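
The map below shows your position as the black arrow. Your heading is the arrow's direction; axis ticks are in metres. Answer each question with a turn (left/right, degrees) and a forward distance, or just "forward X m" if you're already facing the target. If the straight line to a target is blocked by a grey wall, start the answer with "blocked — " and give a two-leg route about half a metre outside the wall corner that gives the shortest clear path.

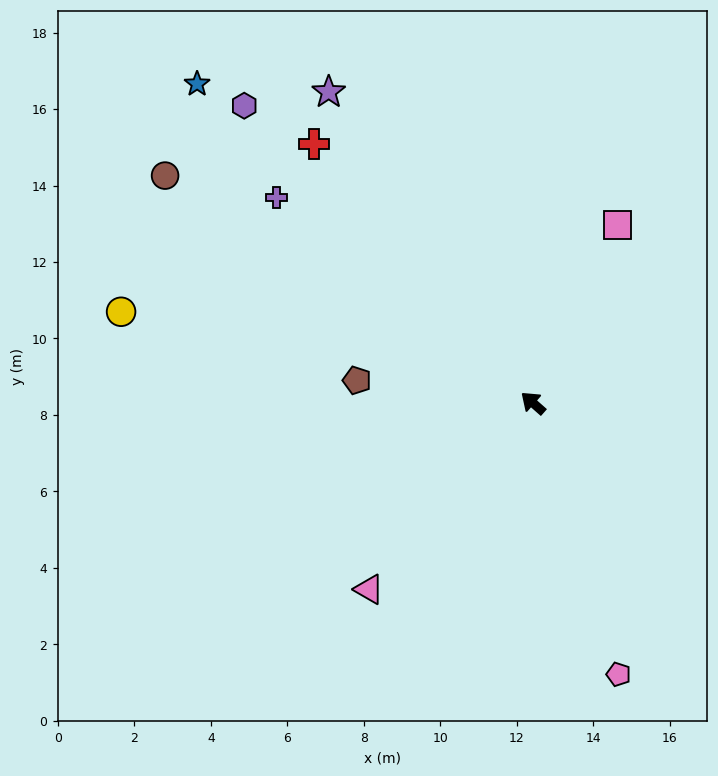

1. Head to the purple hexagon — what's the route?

turn right 4°, forward 10.8 m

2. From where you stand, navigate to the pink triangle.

turn left 90°, forward 6.5 m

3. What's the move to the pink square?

turn right 74°, forward 5.1 m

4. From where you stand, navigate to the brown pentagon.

turn left 34°, forward 4.6 m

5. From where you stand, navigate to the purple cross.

turn left 3°, forward 8.6 m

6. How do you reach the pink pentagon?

turn left 149°, forward 7.4 m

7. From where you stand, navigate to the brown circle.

turn left 10°, forward 11.3 m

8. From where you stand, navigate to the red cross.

turn right 8°, forward 8.9 m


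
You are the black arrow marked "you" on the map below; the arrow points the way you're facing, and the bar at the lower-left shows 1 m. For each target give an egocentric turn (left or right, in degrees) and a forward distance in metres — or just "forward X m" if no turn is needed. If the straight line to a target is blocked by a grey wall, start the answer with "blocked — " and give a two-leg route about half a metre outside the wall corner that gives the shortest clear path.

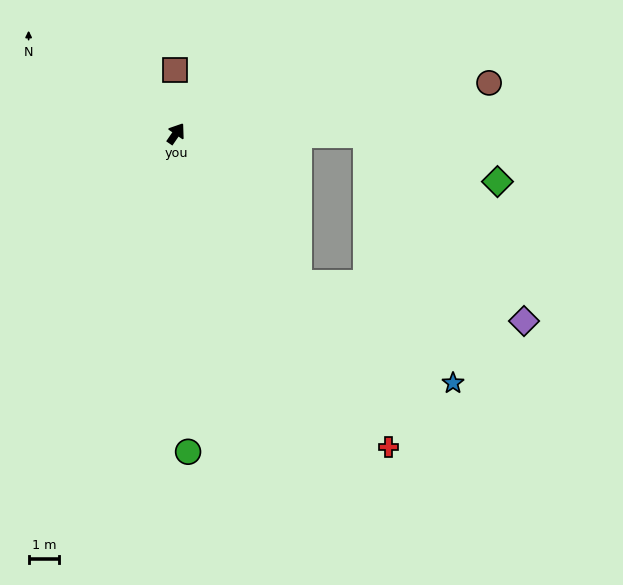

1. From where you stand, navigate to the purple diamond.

blocked — turn right 106°, forward 6.3 m, then turn left 41°, forward 7.4 m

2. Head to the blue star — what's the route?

blocked — turn right 106°, forward 6.3 m, then turn left 18°, forward 6.0 m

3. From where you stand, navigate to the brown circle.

turn right 46°, forward 10.3 m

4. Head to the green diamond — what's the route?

blocked — turn right 56°, forward 6.2 m, then turn right 19°, forward 4.5 m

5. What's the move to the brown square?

turn left 35°, forward 2.1 m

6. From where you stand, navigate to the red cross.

turn right 111°, forward 12.4 m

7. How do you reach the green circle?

turn right 143°, forward 10.4 m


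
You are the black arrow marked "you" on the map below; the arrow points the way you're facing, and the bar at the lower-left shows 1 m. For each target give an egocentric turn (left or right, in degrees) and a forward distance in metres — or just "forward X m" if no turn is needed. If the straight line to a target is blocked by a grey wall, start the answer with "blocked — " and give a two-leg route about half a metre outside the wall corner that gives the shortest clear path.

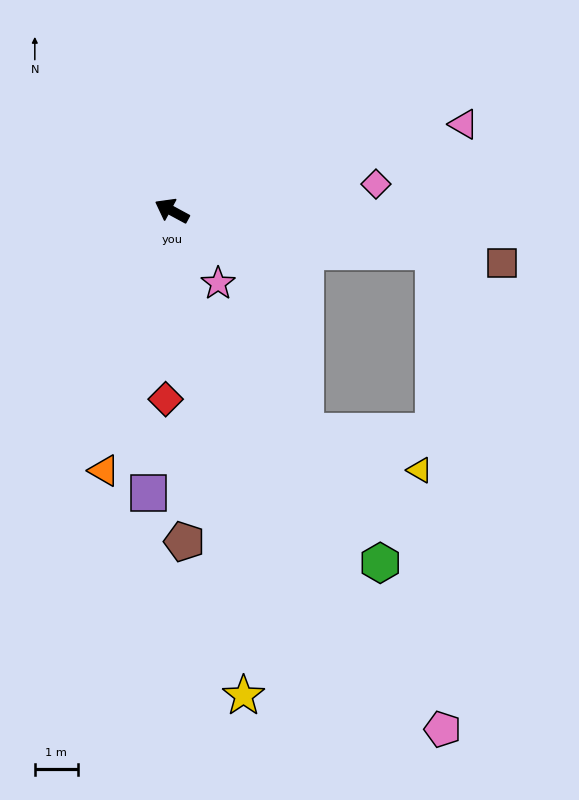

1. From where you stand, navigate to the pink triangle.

turn right 135°, forward 7.1 m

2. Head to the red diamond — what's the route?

turn left 117°, forward 4.4 m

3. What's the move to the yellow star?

turn left 127°, forward 11.5 m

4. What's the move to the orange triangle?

turn left 104°, forward 6.3 m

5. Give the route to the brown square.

turn right 161°, forward 7.8 m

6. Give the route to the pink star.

turn left 151°, forward 2.0 m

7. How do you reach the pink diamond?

turn right 144°, forward 4.8 m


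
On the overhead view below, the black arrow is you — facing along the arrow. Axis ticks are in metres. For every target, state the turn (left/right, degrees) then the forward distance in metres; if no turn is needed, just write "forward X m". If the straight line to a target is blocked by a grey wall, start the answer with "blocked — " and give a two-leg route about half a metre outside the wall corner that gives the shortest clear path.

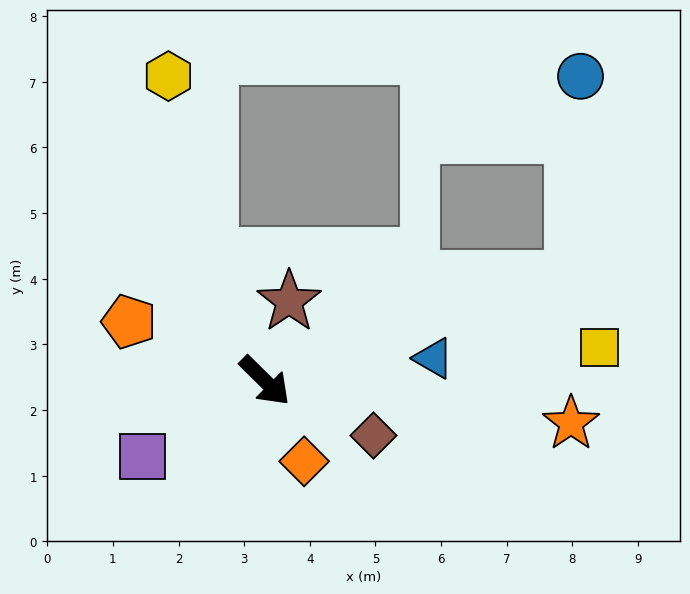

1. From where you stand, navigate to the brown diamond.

turn left 18°, forward 1.9 m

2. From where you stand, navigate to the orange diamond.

turn right 19°, forward 1.4 m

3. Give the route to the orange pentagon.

turn right 159°, forward 2.3 m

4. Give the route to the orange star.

turn left 37°, forward 4.7 m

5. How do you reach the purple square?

turn right 104°, forward 2.2 m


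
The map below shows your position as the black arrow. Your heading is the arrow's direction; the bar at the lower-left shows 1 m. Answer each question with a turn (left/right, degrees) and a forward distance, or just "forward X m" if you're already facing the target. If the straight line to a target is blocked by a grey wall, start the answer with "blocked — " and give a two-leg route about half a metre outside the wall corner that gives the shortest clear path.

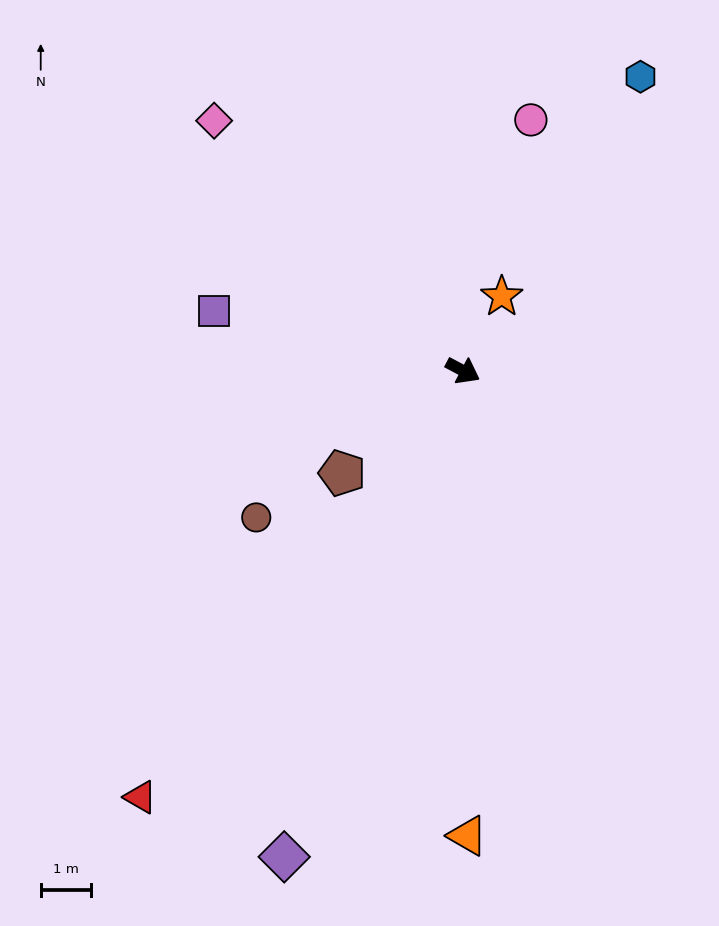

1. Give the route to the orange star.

turn left 90°, forward 1.7 m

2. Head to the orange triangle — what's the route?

turn right 61°, forward 9.3 m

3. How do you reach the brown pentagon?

turn right 112°, forward 3.2 m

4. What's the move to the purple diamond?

turn right 82°, forward 10.4 m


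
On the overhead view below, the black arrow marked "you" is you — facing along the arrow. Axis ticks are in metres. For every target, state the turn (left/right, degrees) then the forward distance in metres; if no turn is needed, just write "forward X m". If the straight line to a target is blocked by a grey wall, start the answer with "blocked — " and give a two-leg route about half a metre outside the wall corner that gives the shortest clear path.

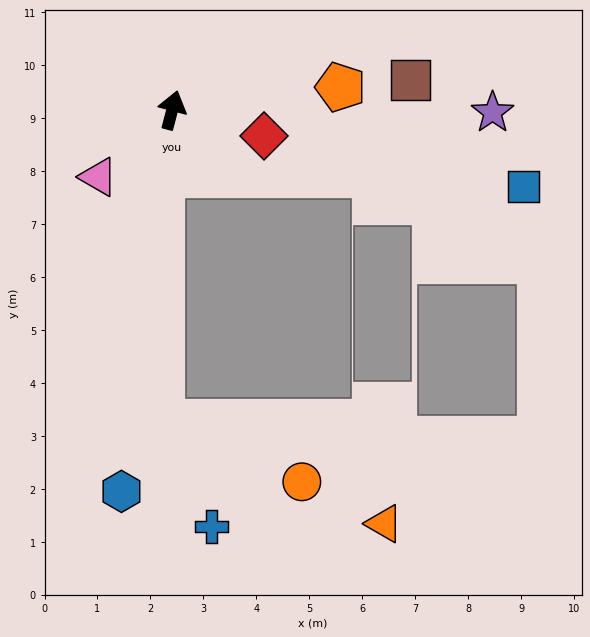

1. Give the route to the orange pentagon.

turn right 68°, forward 3.2 m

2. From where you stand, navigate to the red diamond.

turn right 91°, forward 1.8 m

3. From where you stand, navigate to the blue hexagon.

turn right 173°, forward 7.3 m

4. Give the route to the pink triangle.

turn left 147°, forward 1.9 m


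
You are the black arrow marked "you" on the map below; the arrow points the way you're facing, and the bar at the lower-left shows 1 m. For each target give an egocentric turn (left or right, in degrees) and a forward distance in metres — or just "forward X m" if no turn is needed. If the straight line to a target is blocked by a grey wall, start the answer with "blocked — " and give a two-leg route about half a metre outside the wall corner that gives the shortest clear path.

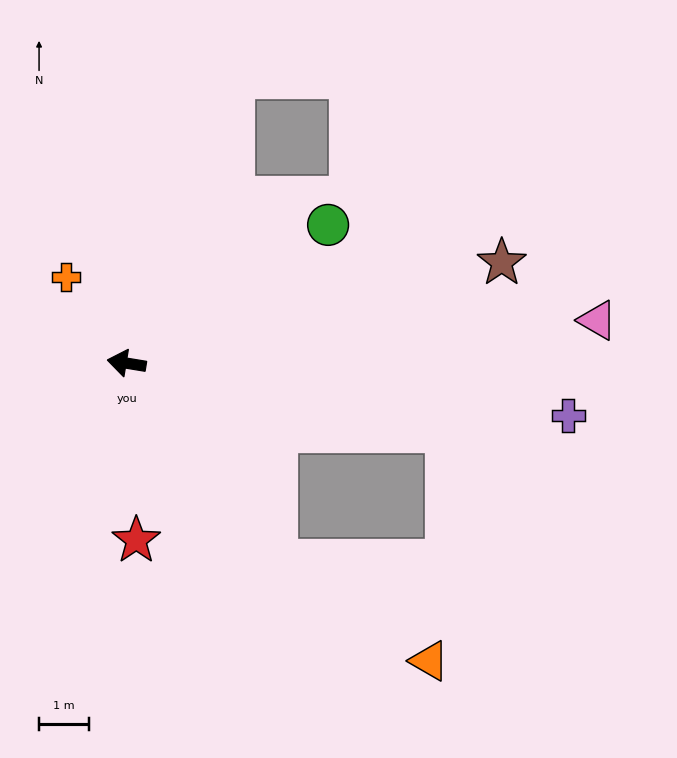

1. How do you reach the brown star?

turn right 156°, forward 7.7 m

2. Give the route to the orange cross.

turn right 46°, forward 2.1 m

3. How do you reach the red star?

turn left 102°, forward 3.5 m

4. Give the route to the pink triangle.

turn right 165°, forward 9.4 m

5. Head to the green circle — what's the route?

turn right 136°, forward 4.9 m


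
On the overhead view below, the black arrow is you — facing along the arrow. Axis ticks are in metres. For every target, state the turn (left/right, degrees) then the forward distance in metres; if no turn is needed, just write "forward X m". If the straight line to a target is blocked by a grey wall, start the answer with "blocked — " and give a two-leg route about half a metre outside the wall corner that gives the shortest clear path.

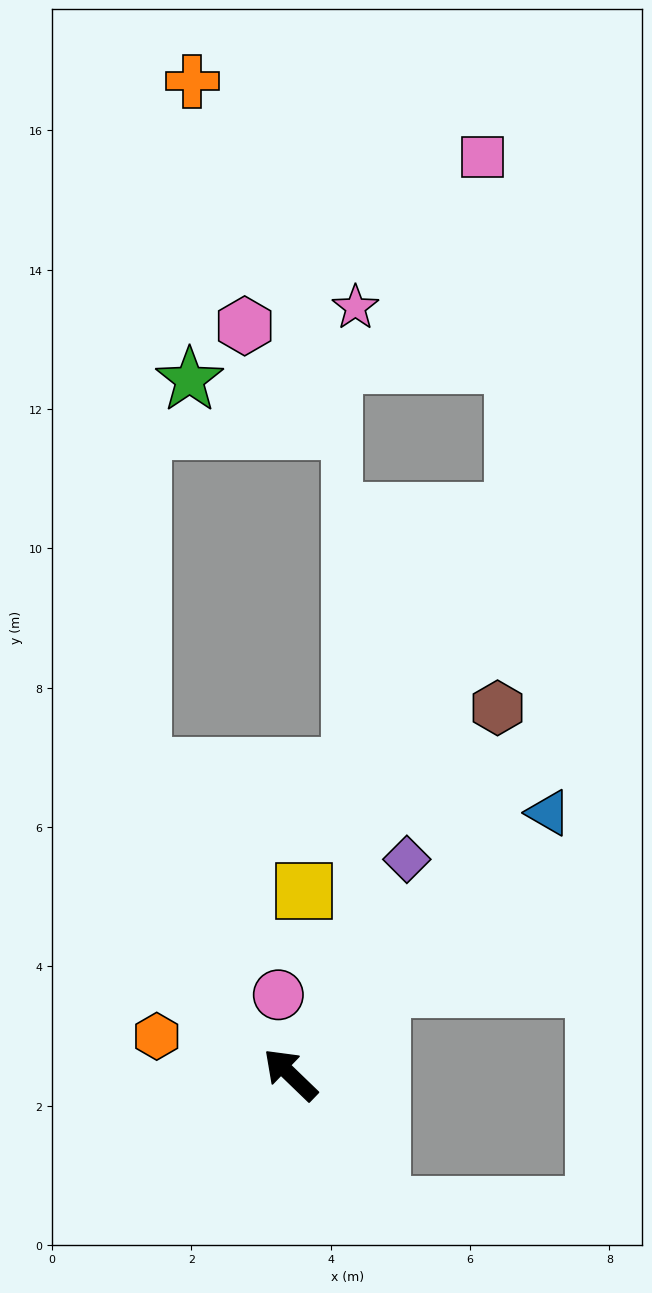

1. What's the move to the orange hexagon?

turn left 28°, forward 2.0 m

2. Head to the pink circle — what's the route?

turn right 37°, forward 1.2 m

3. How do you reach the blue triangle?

turn right 91°, forward 5.3 m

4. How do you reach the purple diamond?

turn right 74°, forward 3.5 m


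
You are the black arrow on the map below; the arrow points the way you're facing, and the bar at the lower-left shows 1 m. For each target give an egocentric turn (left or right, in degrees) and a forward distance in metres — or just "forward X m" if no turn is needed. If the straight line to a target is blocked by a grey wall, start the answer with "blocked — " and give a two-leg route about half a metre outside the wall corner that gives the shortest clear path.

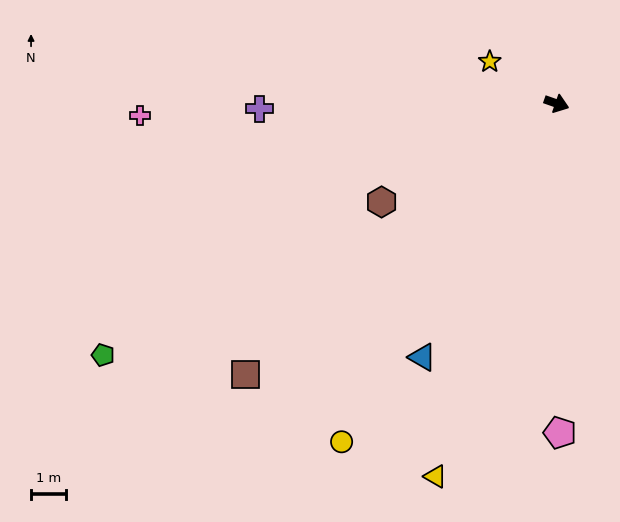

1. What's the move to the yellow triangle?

turn right 89°, forward 11.4 m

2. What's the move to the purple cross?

turn right 160°, forward 8.6 m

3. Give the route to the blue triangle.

turn right 99°, forward 8.3 m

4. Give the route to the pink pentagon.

turn right 70°, forward 9.6 m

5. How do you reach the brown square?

turn right 120°, forward 12.0 m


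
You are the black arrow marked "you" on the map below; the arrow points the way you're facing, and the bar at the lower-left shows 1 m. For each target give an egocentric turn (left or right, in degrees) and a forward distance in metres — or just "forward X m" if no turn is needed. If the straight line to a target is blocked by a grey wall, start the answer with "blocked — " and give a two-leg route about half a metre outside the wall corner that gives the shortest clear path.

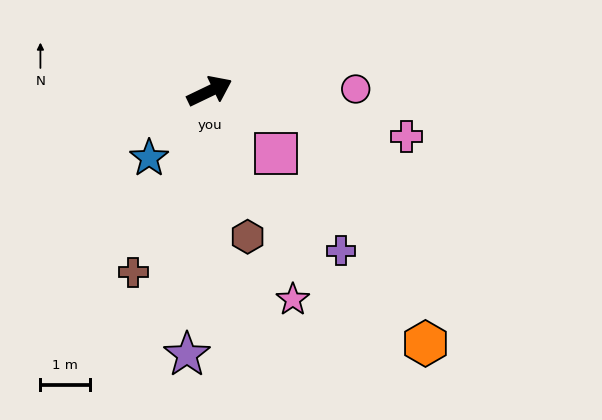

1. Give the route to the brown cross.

turn right 139°, forward 4.0 m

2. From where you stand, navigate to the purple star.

turn right 121°, forward 5.3 m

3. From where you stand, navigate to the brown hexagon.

turn right 101°, forward 3.0 m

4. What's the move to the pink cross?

turn right 39°, forward 4.1 m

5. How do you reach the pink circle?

turn right 25°, forward 3.0 m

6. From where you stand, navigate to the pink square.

turn right 69°, forward 1.8 m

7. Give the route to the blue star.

turn right 158°, forward 1.8 m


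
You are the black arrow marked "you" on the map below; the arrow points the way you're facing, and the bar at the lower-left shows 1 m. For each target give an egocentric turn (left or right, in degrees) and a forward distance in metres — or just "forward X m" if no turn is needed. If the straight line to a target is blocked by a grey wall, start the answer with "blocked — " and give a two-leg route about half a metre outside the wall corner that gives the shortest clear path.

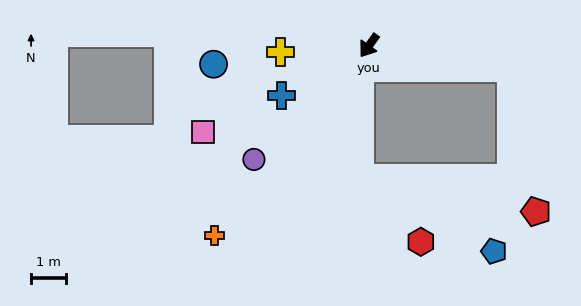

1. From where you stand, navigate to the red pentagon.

blocked — turn left 117°, forward 4.2 m, then turn right 72°, forward 4.2 m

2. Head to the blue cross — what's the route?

turn right 25°, forward 2.9 m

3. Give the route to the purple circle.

turn right 10°, forward 4.7 m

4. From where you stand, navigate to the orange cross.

turn right 3°, forward 7.1 m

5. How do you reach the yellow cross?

turn right 50°, forward 2.6 m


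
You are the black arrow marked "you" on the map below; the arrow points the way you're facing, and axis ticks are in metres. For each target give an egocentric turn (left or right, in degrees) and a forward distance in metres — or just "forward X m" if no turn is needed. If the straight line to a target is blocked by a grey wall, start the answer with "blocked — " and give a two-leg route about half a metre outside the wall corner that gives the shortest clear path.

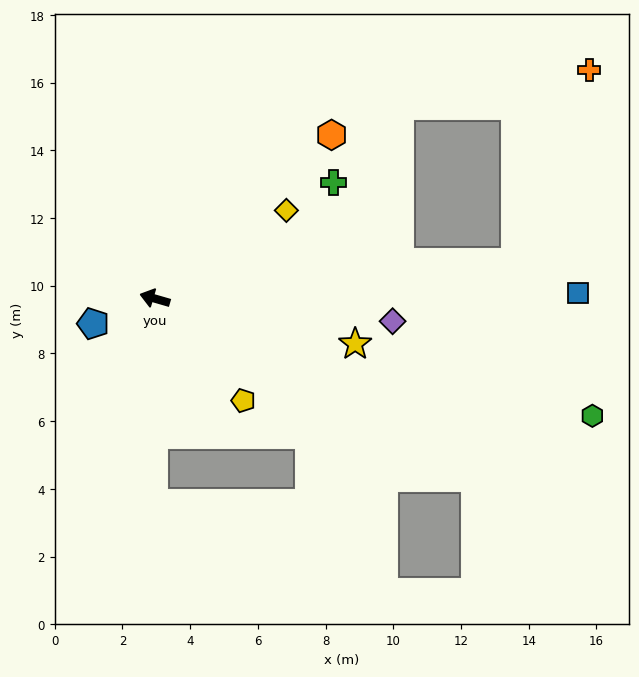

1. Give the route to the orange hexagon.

turn right 121°, forward 7.1 m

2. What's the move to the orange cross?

blocked — turn right 158°, forward 10.7 m, then turn left 63°, forward 6.1 m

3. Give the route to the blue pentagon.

turn left 38°, forward 2.0 m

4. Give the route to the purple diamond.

turn right 169°, forward 7.1 m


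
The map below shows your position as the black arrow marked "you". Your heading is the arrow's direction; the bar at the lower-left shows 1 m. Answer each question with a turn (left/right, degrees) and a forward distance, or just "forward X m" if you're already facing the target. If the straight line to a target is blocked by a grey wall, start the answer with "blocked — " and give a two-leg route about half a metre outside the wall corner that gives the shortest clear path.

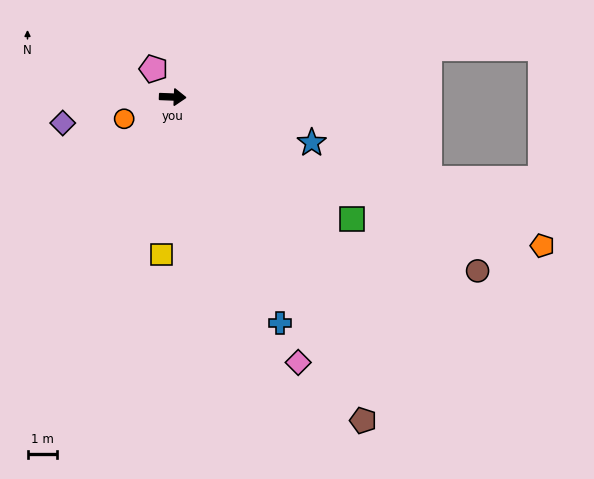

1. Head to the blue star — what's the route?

turn right 16°, forward 4.9 m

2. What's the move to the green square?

turn right 32°, forward 7.2 m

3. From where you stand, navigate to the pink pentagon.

turn left 127°, forward 1.1 m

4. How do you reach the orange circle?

turn right 154°, forward 1.8 m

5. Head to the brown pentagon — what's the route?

turn right 57°, forward 12.5 m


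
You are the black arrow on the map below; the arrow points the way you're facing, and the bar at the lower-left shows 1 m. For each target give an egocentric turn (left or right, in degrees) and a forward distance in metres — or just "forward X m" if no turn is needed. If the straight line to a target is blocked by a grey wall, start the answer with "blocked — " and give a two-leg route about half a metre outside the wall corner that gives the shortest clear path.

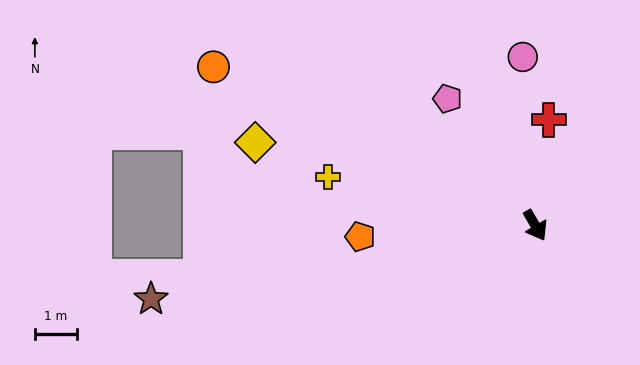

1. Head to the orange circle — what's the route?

turn right 146°, forward 8.5 m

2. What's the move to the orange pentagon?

turn right 117°, forward 4.2 m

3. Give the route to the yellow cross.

turn right 133°, forward 5.1 m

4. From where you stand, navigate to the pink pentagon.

turn right 176°, forward 3.7 m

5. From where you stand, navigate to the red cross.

turn left 143°, forward 2.5 m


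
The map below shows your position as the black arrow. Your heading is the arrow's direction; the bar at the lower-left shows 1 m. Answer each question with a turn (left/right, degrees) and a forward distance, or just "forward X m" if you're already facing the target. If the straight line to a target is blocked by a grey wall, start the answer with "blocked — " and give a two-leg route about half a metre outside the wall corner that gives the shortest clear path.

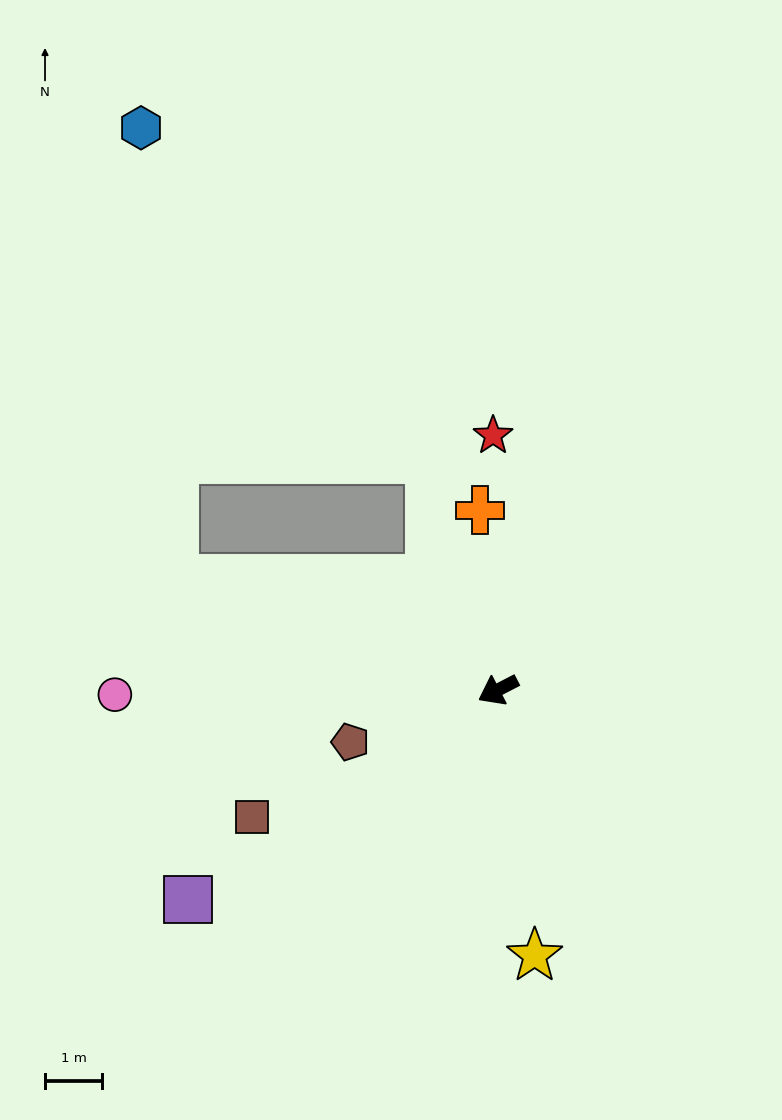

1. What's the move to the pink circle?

turn right 27°, forward 6.7 m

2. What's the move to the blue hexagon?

blocked — turn right 46°, forward 6.0 m, then turn right 67°, forward 7.9 m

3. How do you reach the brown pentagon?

turn right 8°, forward 2.7 m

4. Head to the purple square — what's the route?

turn left 7°, forward 6.5 m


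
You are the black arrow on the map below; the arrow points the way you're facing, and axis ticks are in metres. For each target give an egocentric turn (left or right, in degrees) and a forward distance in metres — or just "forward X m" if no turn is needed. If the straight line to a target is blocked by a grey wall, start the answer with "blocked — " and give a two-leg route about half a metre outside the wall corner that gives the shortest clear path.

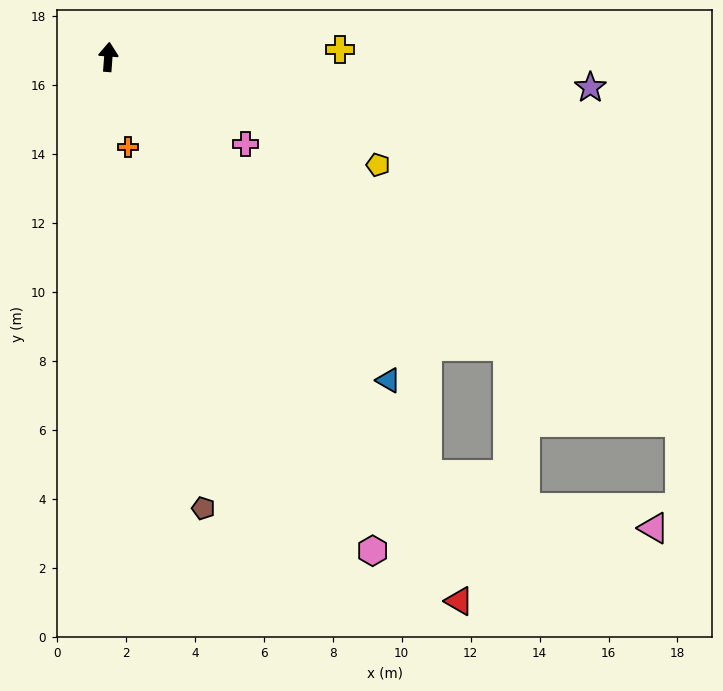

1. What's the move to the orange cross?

turn right 163°, forward 2.7 m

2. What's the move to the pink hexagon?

turn right 148°, forward 16.2 m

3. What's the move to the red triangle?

turn right 143°, forward 18.8 m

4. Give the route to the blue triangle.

turn right 135°, forward 12.4 m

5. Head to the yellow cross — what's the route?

turn right 84°, forward 6.7 m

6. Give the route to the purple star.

turn right 89°, forward 14.0 m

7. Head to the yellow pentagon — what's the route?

turn right 108°, forward 8.4 m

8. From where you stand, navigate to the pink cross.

turn right 118°, forward 4.7 m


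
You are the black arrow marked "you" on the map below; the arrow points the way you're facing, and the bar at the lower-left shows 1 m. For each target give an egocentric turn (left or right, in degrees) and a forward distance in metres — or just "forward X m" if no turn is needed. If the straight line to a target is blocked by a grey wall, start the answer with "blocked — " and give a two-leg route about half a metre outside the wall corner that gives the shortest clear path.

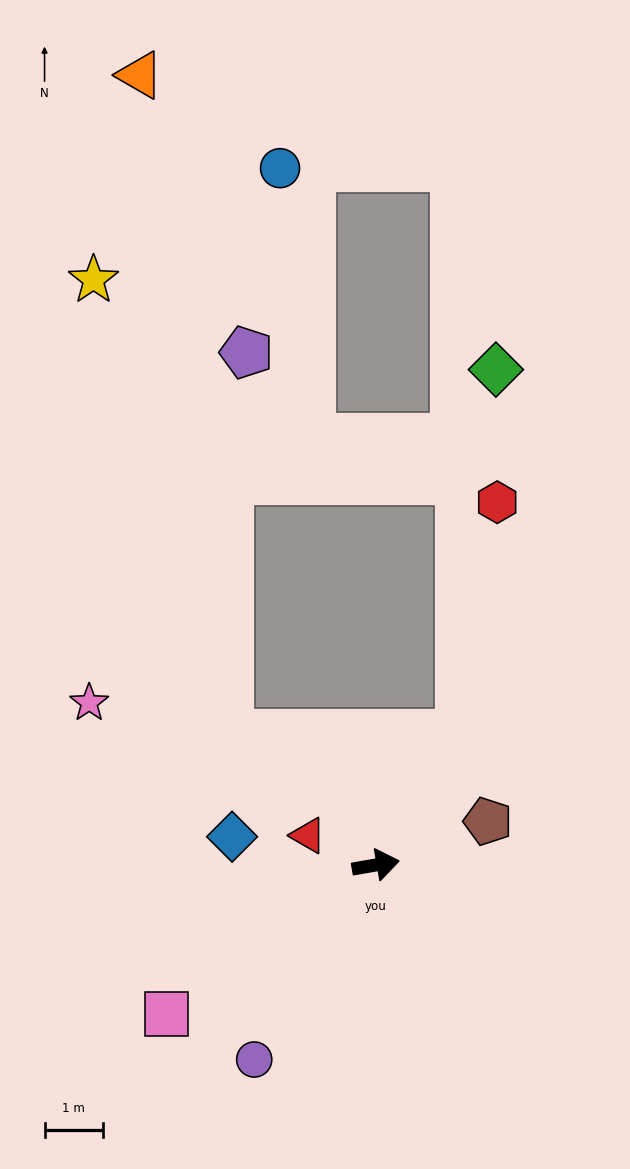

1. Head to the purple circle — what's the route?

turn right 132°, forward 3.9 m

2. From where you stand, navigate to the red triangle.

turn left 147°, forward 1.3 m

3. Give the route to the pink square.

turn right 154°, forward 4.4 m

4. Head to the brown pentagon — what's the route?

turn left 11°, forward 2.1 m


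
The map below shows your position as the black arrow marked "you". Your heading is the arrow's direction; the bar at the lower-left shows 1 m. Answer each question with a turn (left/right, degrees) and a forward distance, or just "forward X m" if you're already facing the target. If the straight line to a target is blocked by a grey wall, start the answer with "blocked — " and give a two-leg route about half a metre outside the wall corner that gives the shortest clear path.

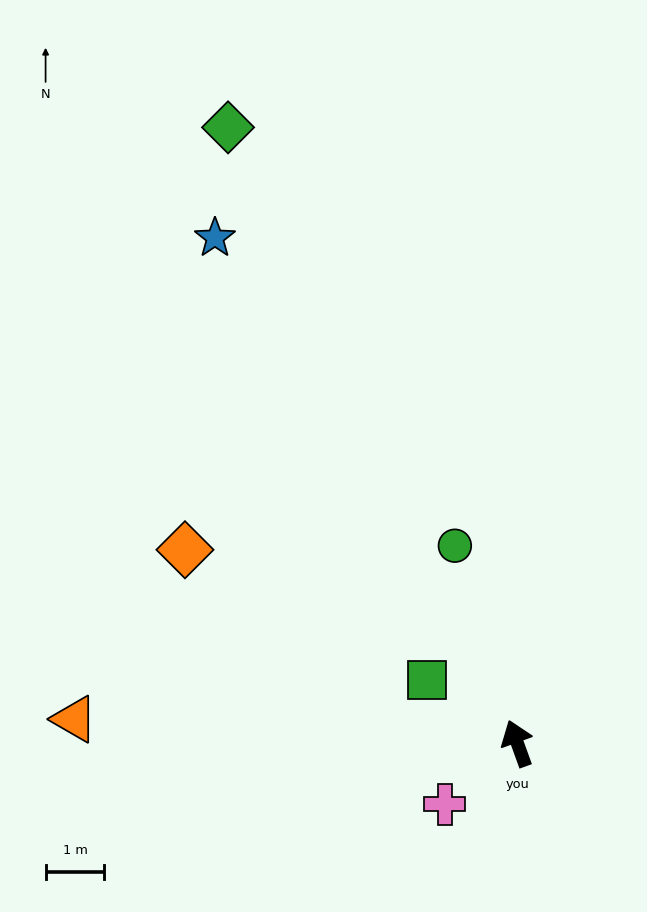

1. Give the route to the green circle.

turn right 2°, forward 3.5 m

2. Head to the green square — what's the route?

turn left 35°, forward 1.9 m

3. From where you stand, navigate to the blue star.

turn left 11°, forward 10.0 m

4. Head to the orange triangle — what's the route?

turn left 67°, forward 7.5 m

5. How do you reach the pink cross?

turn left 110°, forward 1.6 m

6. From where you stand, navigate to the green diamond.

turn left 5°, forward 11.6 m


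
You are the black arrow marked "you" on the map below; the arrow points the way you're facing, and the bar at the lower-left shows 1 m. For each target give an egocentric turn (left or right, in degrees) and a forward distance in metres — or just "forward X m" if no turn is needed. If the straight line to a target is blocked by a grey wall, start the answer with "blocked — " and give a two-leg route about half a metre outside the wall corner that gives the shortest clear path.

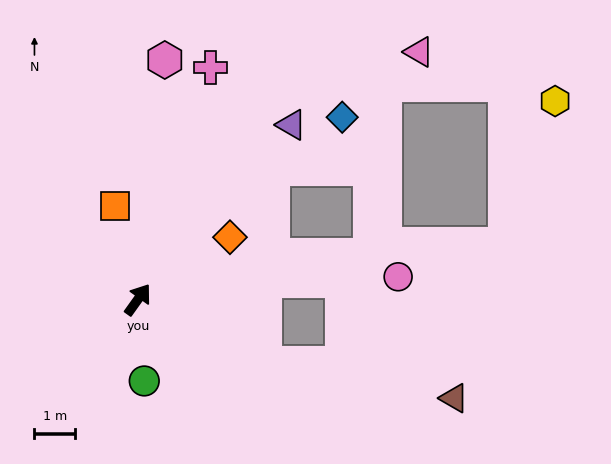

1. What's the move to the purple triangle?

turn right 6°, forward 5.7 m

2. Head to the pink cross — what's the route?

turn left 18°, forward 6.0 m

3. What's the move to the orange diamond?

turn right 20°, forward 2.7 m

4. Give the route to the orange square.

turn left 49°, forward 2.4 m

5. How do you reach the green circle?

turn right 140°, forward 2.0 m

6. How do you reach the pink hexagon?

turn left 29°, forward 5.9 m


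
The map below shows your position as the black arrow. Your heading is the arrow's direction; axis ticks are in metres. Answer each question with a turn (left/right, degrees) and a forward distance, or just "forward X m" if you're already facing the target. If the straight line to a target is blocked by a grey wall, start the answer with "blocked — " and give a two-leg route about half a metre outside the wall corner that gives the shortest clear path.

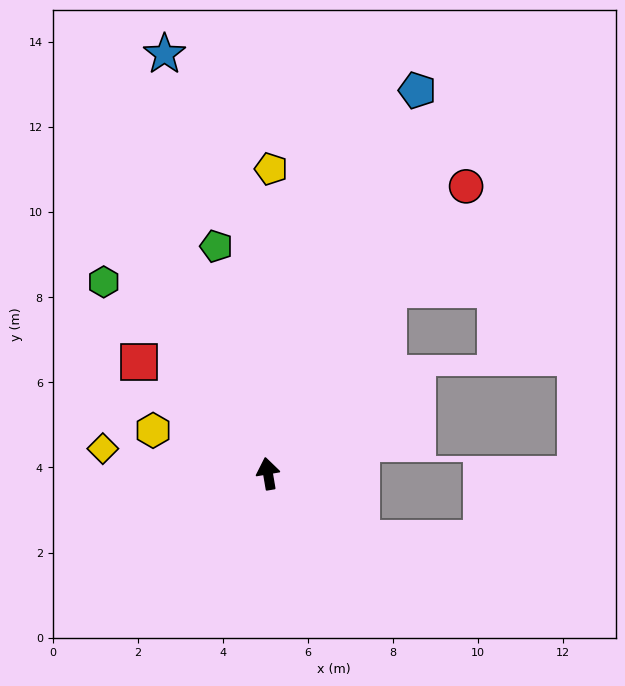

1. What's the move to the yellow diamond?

turn left 72°, forward 3.9 m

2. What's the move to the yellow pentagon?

turn right 10°, forward 7.2 m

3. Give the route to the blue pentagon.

turn right 31°, forward 9.7 m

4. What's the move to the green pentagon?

turn left 3°, forward 5.5 m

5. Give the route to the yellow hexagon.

turn left 60°, forward 2.9 m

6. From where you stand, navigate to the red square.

turn left 39°, forward 4.0 m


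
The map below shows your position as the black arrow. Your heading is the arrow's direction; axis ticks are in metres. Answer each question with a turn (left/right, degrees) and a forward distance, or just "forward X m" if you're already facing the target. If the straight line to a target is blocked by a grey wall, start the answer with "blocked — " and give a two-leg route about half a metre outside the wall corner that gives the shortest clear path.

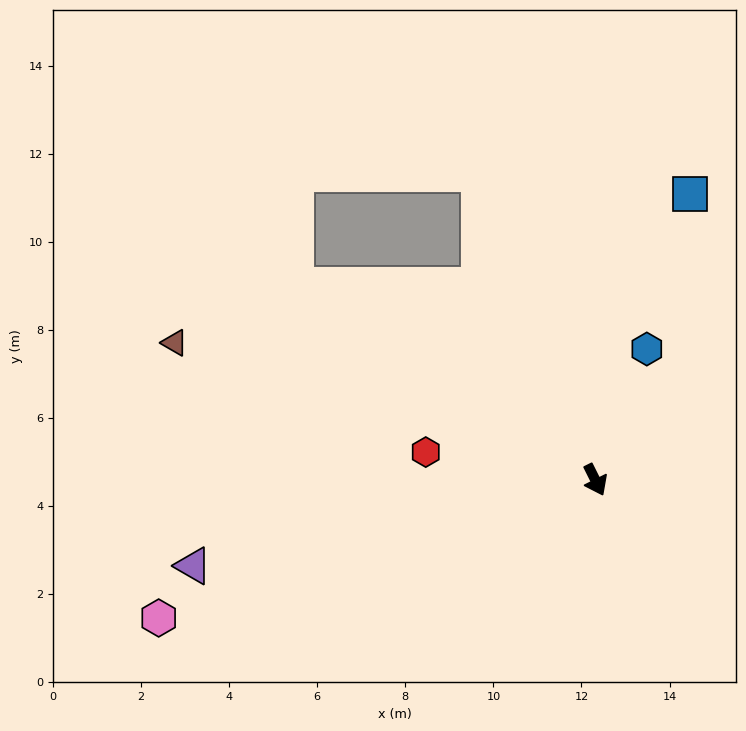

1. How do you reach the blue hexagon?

turn left 132°, forward 3.2 m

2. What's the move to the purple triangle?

turn right 104°, forward 9.3 m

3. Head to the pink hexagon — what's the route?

turn right 99°, forward 10.4 m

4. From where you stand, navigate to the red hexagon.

turn right 126°, forward 3.9 m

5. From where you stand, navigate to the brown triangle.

turn right 135°, forward 10.0 m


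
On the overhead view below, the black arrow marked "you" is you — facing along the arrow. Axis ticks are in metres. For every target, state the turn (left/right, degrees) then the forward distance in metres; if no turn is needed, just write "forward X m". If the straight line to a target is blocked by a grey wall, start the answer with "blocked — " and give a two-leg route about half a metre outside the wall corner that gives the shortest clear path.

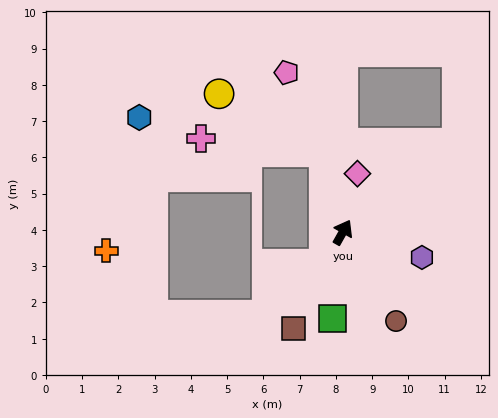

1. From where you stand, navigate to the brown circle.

turn right 120°, forward 2.9 m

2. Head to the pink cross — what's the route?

blocked — turn left 42°, forward 2.3 m, then turn left 71°, forward 3.4 m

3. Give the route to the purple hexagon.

turn right 78°, forward 2.3 m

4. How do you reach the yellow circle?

blocked — turn left 42°, forward 2.3 m, then turn left 49°, forward 3.3 m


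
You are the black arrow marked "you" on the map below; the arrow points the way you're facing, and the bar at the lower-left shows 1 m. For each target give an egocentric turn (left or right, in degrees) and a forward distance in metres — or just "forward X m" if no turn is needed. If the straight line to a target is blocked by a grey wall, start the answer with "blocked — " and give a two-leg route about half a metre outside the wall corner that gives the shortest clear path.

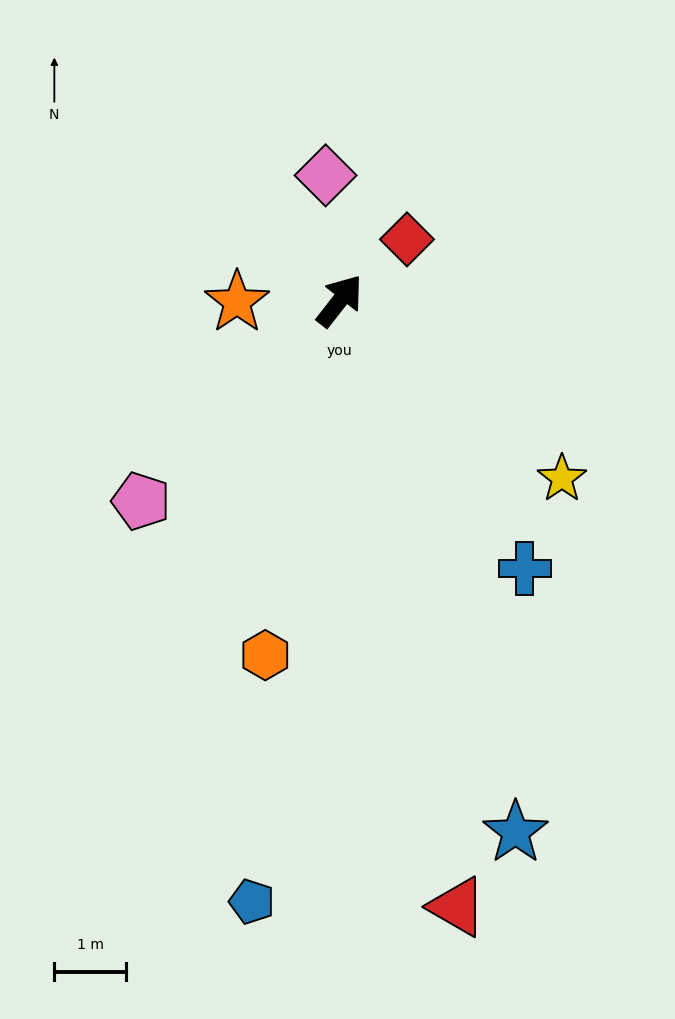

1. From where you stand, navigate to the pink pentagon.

turn left 173°, forward 3.9 m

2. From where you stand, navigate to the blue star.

turn right 124°, forward 7.8 m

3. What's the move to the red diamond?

turn right 10°, forward 1.3 m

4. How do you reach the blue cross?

turn right 107°, forward 4.5 m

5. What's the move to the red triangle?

turn right 131°, forward 8.6 m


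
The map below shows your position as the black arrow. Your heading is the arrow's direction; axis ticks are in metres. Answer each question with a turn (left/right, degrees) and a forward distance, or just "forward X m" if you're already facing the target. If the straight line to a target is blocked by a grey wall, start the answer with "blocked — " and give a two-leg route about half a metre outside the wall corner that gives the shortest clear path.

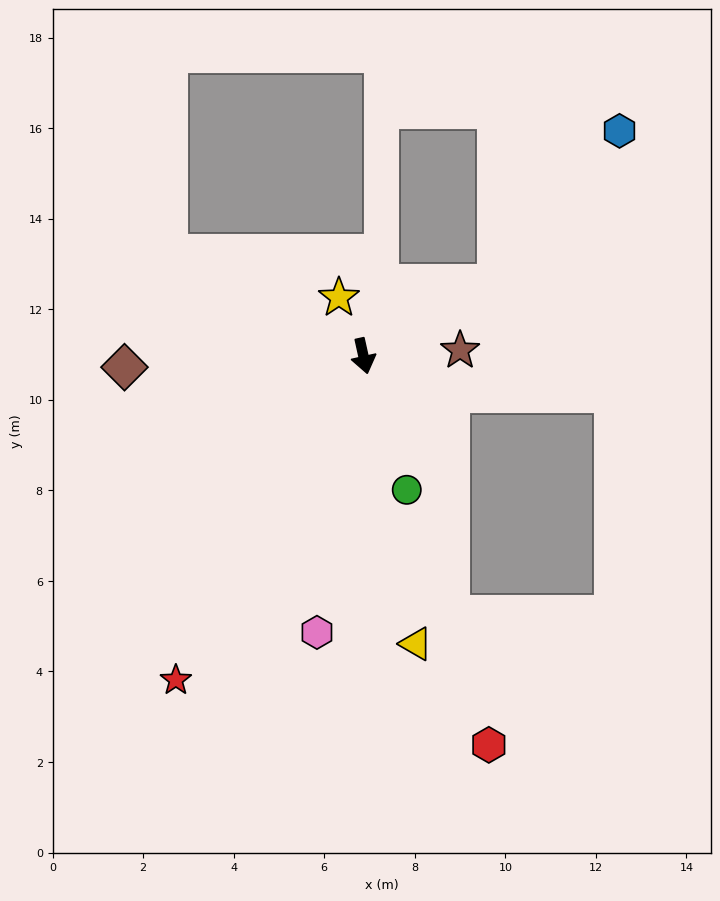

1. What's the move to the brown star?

turn left 81°, forward 2.1 m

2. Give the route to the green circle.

turn left 5°, forward 3.1 m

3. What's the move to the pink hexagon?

turn right 22°, forward 6.2 m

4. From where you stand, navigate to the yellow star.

turn right 170°, forward 1.4 m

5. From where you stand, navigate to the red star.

turn right 43°, forward 8.3 m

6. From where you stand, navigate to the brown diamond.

turn right 100°, forward 5.3 m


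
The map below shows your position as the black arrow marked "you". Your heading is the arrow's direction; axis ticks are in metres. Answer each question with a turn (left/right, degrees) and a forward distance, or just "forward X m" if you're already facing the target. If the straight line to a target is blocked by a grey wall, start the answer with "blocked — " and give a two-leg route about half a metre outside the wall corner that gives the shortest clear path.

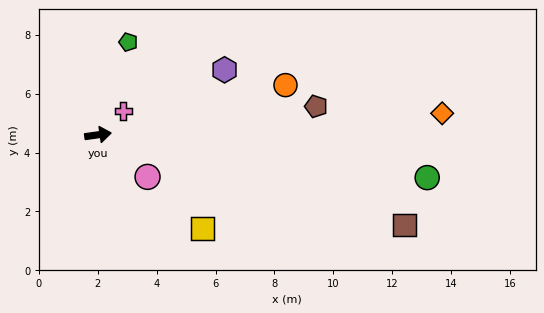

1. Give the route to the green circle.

turn right 15°, forward 11.3 m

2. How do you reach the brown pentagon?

forward 7.5 m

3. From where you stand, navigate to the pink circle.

turn right 48°, forward 2.2 m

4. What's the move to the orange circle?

turn left 7°, forward 6.6 m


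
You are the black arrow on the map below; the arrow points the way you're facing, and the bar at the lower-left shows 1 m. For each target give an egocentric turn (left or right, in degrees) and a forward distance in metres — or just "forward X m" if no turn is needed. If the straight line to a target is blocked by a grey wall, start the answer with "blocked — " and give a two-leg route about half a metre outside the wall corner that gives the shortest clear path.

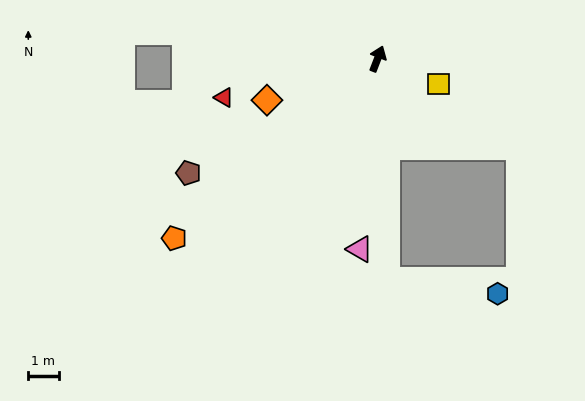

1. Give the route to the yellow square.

turn right 92°, forward 2.2 m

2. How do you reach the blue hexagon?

blocked — turn right 156°, forward 7.3 m, then turn left 80°, forward 3.7 m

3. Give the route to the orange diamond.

turn left 132°, forward 3.9 m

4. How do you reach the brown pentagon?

turn left 142°, forward 7.3 m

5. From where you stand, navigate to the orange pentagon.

turn left 153°, forward 8.9 m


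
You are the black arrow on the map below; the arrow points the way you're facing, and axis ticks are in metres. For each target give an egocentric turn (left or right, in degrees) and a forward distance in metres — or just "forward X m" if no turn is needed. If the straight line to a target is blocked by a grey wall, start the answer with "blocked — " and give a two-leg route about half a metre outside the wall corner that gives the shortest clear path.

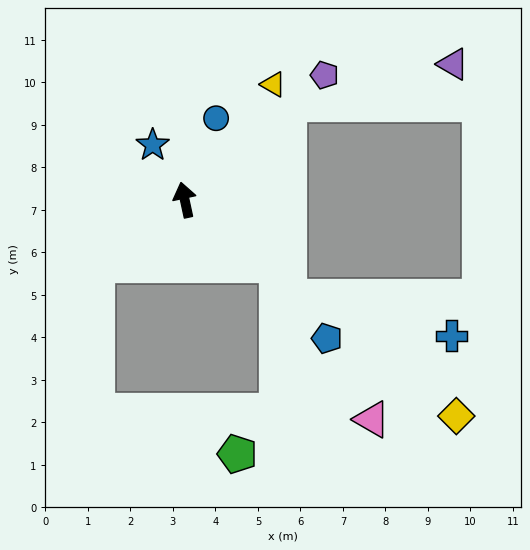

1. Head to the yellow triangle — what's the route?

turn right 50°, forward 3.4 m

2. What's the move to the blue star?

turn left 18°, forward 1.5 m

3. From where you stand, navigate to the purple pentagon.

turn right 60°, forward 4.4 m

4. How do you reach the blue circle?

turn right 33°, forward 2.1 m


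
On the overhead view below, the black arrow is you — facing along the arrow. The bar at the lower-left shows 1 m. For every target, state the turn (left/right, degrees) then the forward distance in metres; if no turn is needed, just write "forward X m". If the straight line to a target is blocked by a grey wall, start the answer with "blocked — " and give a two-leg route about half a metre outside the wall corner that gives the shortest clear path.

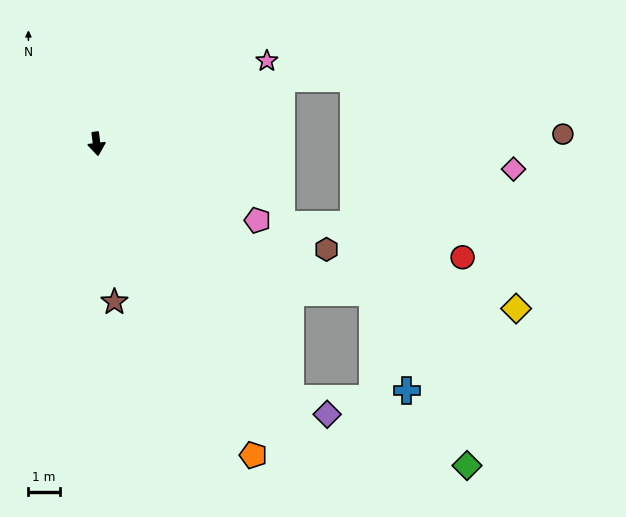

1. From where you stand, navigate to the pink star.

turn left 109°, forward 6.1 m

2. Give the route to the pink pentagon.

turn left 58°, forward 5.7 m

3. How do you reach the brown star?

forward 5.1 m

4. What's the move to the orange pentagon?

turn left 20°, forward 11.2 m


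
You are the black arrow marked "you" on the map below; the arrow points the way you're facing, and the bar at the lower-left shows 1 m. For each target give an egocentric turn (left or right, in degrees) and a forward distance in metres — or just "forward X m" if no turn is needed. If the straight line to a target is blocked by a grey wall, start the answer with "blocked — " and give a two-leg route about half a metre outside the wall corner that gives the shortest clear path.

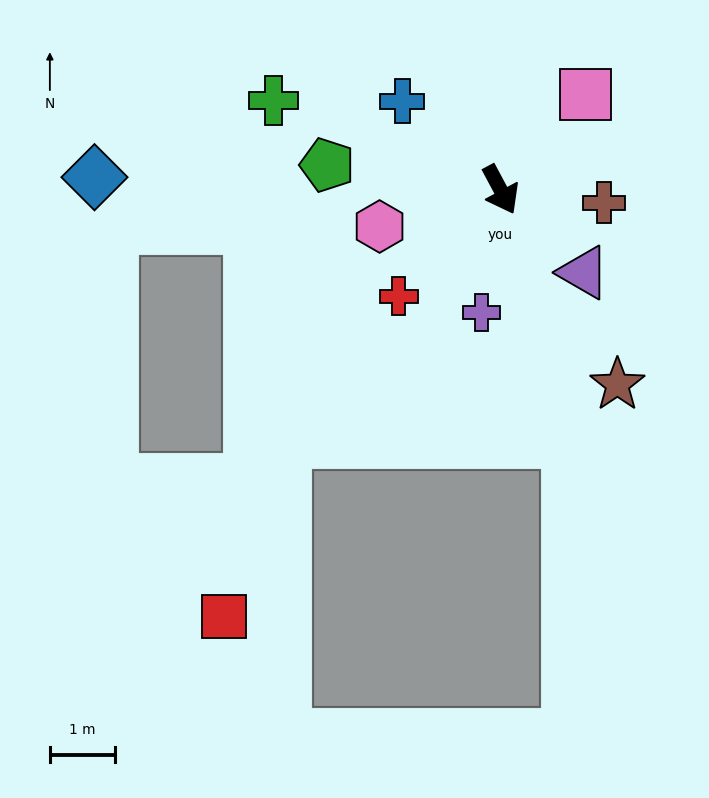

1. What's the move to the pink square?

turn left 110°, forward 2.0 m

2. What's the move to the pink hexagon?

turn right 101°, forward 2.0 m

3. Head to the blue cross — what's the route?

turn right 160°, forward 2.0 m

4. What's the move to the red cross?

turn right 72°, forward 2.3 m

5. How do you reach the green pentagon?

turn right 126°, forward 2.7 m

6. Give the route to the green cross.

turn right 140°, forward 3.8 m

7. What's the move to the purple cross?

turn right 37°, forward 1.9 m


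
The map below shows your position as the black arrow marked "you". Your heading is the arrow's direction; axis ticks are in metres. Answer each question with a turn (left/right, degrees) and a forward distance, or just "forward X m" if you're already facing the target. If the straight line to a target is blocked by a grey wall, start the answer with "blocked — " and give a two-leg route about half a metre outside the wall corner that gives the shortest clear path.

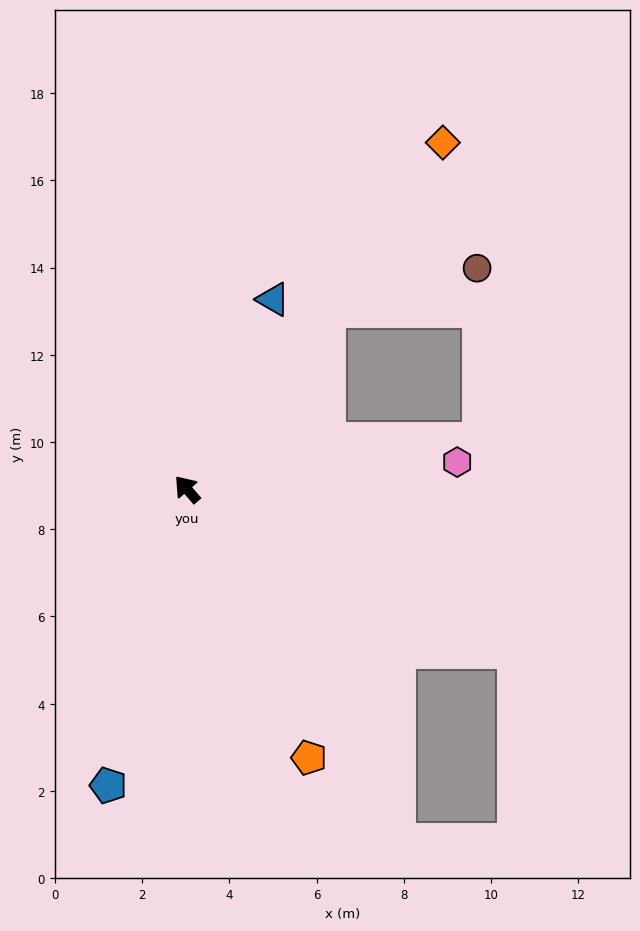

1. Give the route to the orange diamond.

turn right 77°, forward 9.9 m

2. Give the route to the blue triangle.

turn right 65°, forward 4.8 m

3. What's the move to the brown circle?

blocked — turn right 79°, forward 5.2 m, then turn right 37°, forward 3.6 m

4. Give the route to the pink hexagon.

turn right 125°, forward 6.2 m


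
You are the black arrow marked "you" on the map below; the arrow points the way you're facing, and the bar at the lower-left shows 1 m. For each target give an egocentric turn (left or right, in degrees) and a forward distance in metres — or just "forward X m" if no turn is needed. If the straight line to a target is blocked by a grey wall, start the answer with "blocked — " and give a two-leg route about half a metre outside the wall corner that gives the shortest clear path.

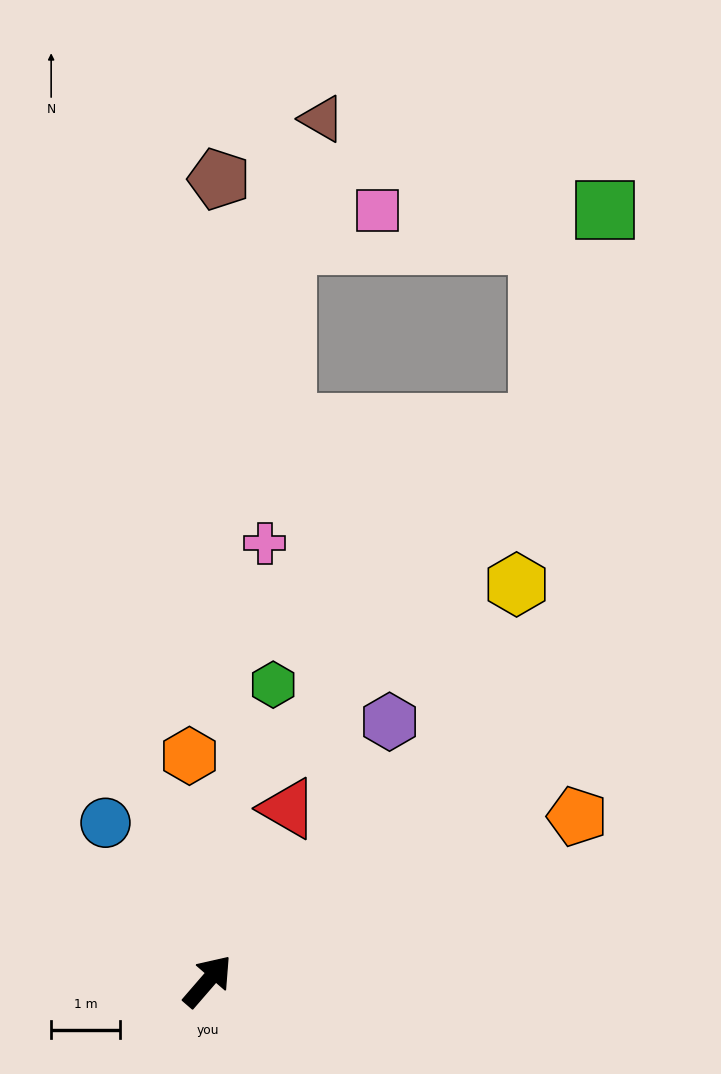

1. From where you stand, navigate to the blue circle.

turn left 74°, forward 2.7 m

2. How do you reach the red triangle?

turn left 16°, forward 2.8 m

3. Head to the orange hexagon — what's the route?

turn left 46°, forward 3.3 m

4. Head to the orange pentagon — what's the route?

turn right 25°, forward 5.9 m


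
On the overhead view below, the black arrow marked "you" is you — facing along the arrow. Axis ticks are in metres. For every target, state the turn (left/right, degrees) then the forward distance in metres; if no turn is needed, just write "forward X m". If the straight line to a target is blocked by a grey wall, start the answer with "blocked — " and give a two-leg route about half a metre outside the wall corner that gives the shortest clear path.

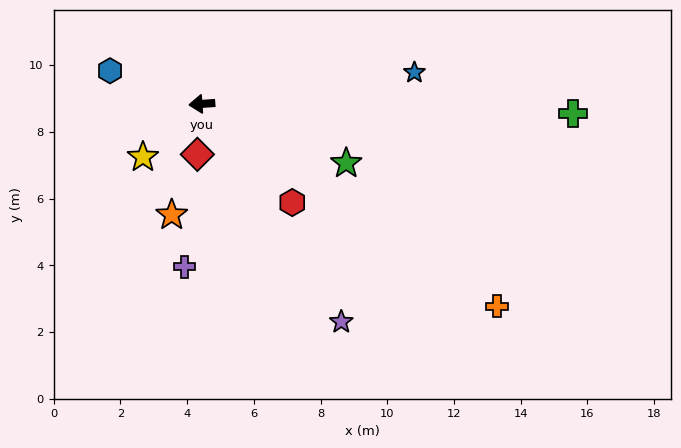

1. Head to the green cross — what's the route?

turn left 174°, forward 11.1 m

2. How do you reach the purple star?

turn left 118°, forward 7.8 m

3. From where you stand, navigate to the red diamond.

turn left 81°, forward 1.5 m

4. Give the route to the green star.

turn left 154°, forward 4.7 m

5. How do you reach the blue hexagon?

turn right 24°, forward 2.9 m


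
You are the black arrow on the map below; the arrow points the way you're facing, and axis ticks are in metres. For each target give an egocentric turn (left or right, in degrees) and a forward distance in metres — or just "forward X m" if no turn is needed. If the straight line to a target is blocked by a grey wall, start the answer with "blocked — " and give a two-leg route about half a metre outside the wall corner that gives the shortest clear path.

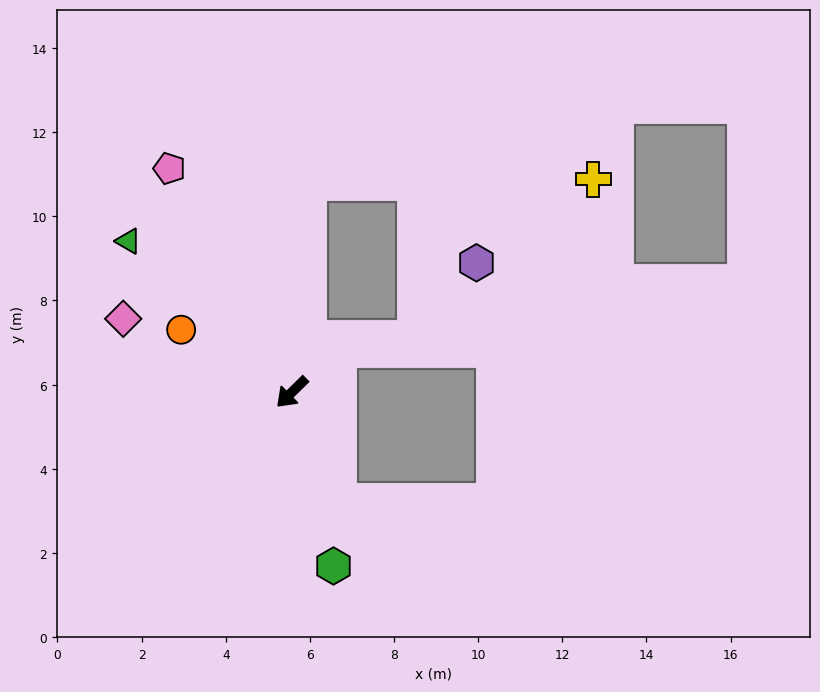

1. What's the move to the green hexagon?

turn left 59°, forward 4.2 m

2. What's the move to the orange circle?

turn right 74°, forward 3.0 m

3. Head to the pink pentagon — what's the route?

turn right 106°, forward 6.1 m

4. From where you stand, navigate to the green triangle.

turn right 87°, forward 5.3 m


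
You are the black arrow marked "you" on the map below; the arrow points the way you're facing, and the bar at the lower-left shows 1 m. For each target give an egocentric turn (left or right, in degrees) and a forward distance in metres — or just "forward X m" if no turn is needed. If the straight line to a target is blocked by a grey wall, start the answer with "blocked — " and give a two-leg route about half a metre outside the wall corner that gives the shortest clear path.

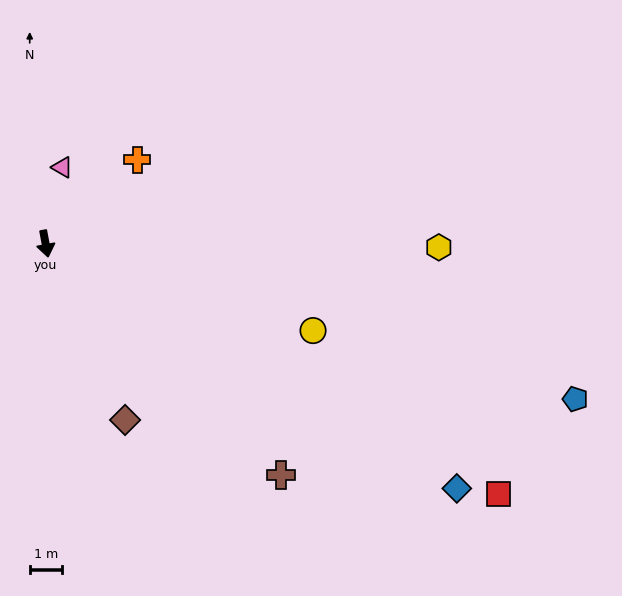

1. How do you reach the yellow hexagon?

turn left 79°, forward 12.0 m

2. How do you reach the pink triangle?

turn left 157°, forward 2.4 m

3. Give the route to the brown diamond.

turn left 14°, forward 5.9 m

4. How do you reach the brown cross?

turn left 35°, forward 10.1 m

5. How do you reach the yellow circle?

turn left 61°, forward 8.6 m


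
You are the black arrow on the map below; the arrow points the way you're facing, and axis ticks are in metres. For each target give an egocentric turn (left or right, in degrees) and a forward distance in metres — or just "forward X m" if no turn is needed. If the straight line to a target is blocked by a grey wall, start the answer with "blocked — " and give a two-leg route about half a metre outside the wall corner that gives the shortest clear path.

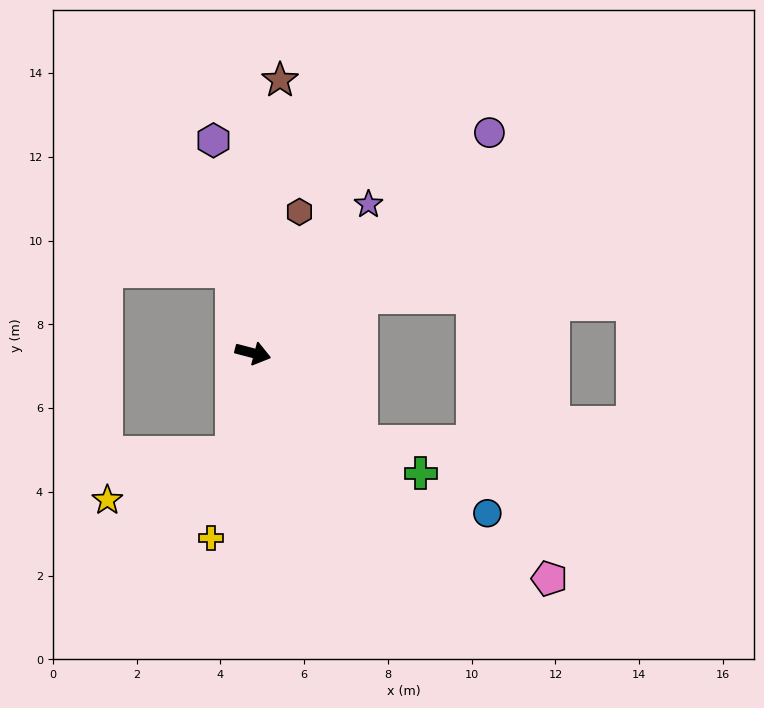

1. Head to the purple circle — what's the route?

turn left 58°, forward 7.7 m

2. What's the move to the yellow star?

blocked — turn right 87°, forward 2.5 m, then turn right 58°, forward 3.2 m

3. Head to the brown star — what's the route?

turn left 99°, forward 6.5 m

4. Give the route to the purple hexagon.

turn left 115°, forward 5.2 m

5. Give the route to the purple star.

turn left 67°, forward 4.5 m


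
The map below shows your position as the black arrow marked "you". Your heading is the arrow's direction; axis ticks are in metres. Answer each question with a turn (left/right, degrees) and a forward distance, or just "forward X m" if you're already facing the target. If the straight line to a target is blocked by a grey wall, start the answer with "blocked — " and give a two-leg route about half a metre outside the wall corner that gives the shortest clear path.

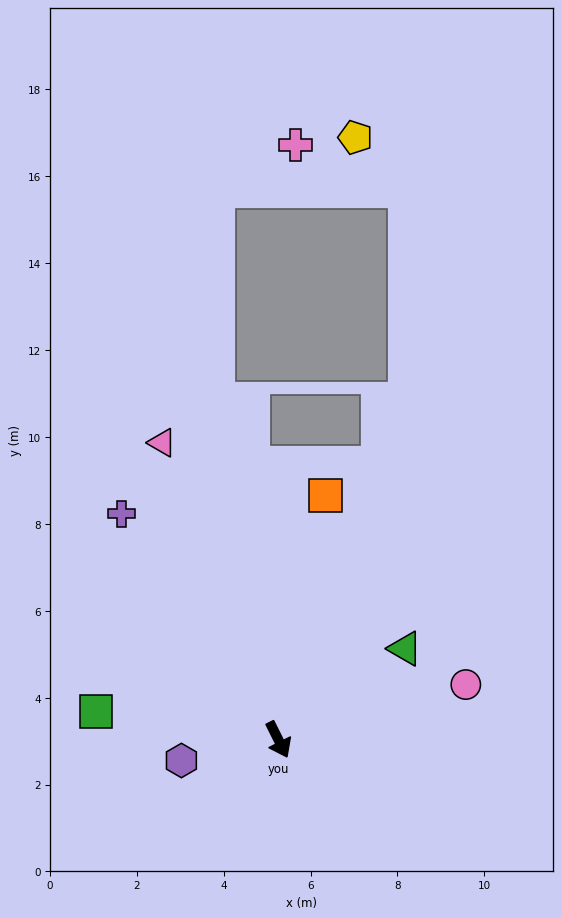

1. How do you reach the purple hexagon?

turn right 104°, forward 2.3 m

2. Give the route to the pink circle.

turn left 80°, forward 4.5 m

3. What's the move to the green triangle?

turn left 99°, forward 3.6 m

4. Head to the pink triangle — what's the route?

turn left 175°, forward 7.3 m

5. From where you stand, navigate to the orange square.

turn left 143°, forward 5.7 m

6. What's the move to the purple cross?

turn right 172°, forward 6.3 m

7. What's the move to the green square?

turn right 125°, forward 4.2 m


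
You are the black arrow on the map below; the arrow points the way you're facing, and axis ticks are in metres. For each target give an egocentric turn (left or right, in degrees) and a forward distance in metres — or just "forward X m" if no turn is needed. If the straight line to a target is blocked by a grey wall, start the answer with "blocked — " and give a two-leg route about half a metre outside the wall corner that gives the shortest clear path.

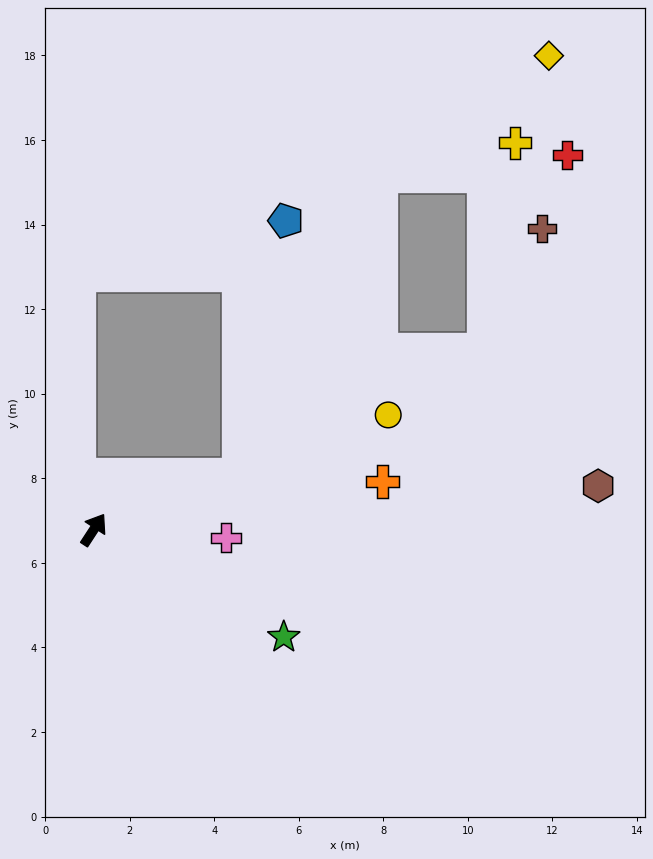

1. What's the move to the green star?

turn right 86°, forward 5.2 m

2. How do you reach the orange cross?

turn right 47°, forward 6.9 m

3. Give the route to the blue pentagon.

blocked — turn right 37°, forward 3.7 m, then turn left 60°, forward 6.1 m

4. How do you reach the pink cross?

turn right 60°, forward 3.1 m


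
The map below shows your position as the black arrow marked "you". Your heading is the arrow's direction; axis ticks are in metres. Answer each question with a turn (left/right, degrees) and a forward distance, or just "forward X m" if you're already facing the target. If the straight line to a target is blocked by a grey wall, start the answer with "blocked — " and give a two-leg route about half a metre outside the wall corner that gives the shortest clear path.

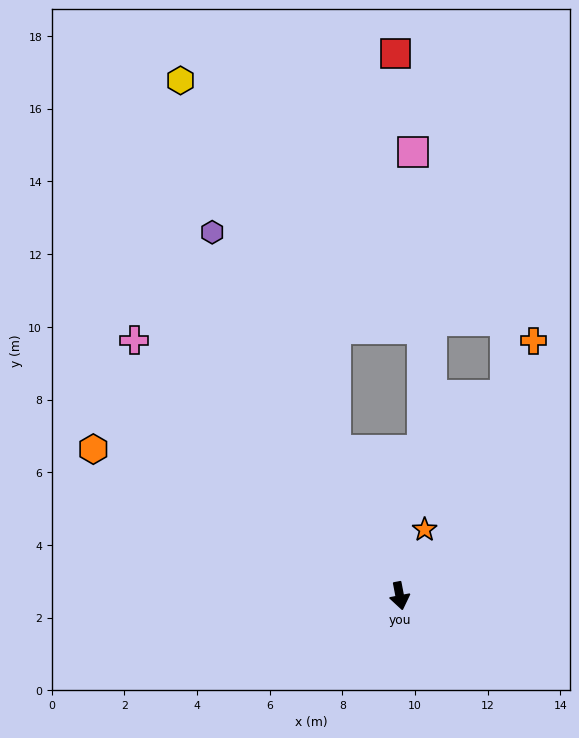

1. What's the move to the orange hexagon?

turn right 126°, forward 9.3 m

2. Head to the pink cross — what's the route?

turn right 145°, forward 10.1 m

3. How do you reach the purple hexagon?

turn right 164°, forward 11.3 m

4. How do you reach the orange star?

turn left 149°, forward 1.9 m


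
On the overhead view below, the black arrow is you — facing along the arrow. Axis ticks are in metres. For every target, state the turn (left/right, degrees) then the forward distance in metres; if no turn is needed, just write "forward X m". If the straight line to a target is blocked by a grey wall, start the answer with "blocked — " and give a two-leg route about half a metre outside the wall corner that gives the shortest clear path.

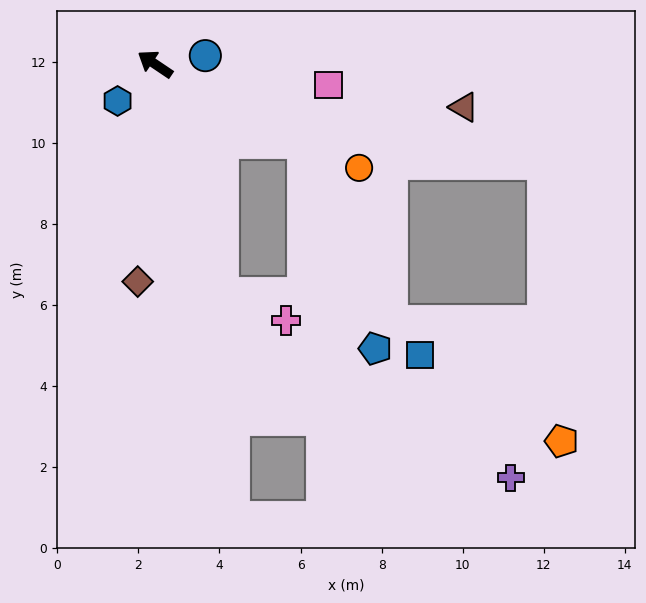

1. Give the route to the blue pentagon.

blocked — turn right 174°, forward 4.2 m, then turn right 43°, forward 5.4 m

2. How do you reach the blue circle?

turn right 137°, forward 1.3 m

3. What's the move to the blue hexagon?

turn left 78°, forward 1.3 m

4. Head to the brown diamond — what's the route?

turn left 119°, forward 5.4 m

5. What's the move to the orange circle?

turn right 173°, forward 5.6 m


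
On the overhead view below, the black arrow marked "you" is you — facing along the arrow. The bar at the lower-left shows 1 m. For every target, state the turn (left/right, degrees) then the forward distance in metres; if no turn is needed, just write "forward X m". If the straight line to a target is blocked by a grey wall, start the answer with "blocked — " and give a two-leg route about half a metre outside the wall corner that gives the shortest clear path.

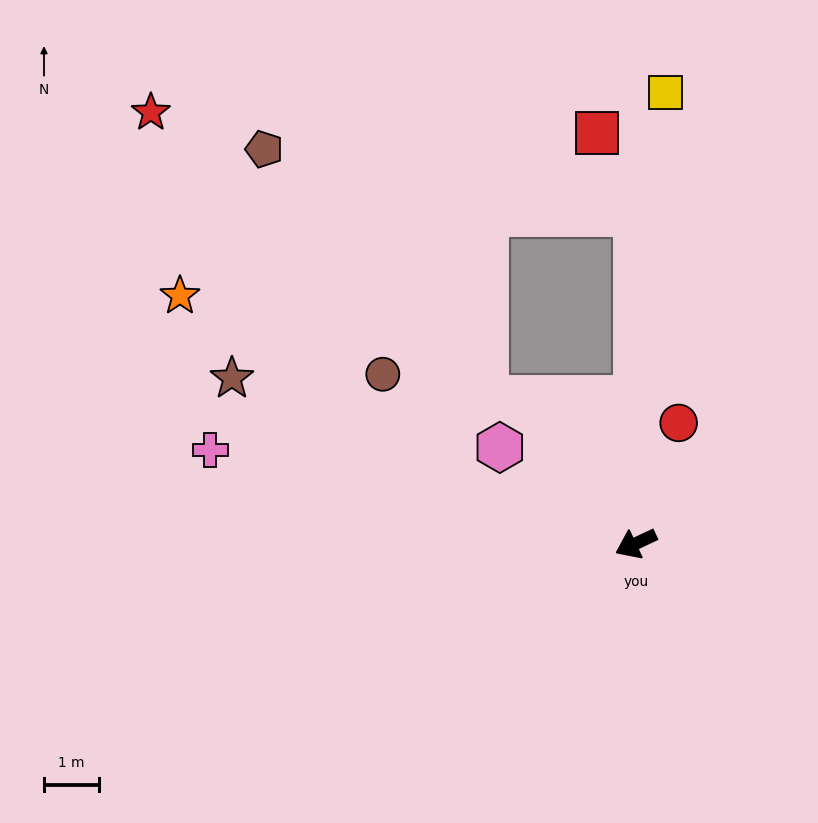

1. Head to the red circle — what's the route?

turn right 135°, forward 2.3 m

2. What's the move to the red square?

blocked — turn right 115°, forward 6.0 m, then turn left 27°, forward 1.6 m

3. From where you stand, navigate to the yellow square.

turn right 119°, forward 8.2 m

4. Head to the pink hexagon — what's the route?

turn right 60°, forward 3.0 m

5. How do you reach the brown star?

turn right 47°, forward 7.9 m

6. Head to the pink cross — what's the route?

turn right 38°, forward 7.9 m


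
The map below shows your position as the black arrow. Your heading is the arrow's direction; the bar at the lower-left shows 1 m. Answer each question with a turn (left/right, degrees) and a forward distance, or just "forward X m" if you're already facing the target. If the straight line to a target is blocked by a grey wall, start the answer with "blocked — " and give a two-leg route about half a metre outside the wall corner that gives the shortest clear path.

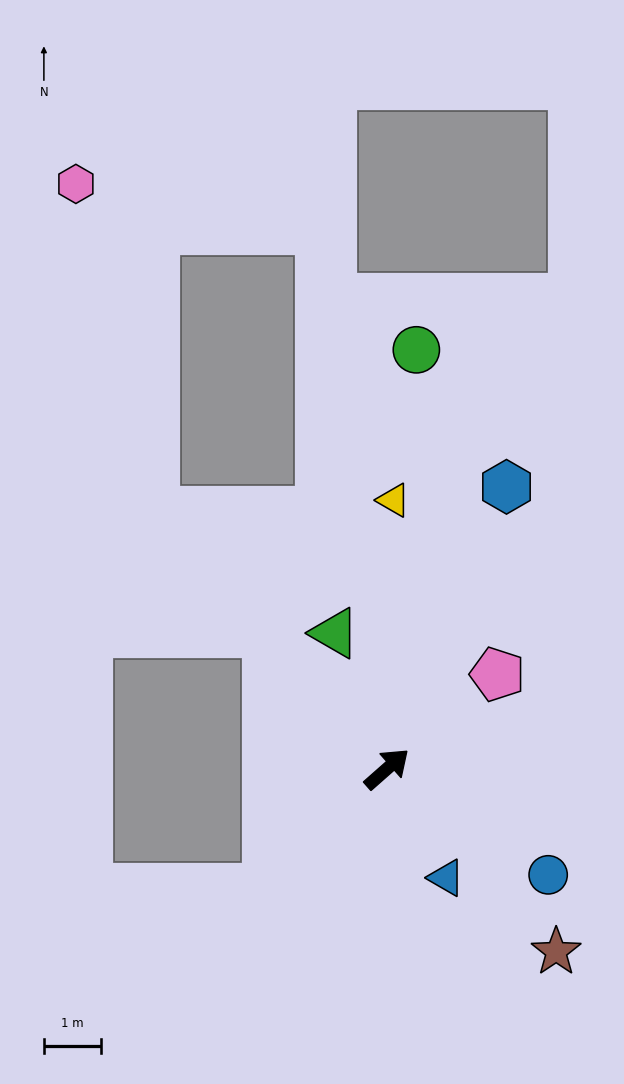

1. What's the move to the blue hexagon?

turn left 26°, forward 5.3 m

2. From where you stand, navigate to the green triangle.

turn left 70°, forward 2.5 m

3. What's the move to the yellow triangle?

turn left 47°, forward 4.7 m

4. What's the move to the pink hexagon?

blocked — turn left 91°, forward 6.0 m, then turn right 29°, forward 5.8 m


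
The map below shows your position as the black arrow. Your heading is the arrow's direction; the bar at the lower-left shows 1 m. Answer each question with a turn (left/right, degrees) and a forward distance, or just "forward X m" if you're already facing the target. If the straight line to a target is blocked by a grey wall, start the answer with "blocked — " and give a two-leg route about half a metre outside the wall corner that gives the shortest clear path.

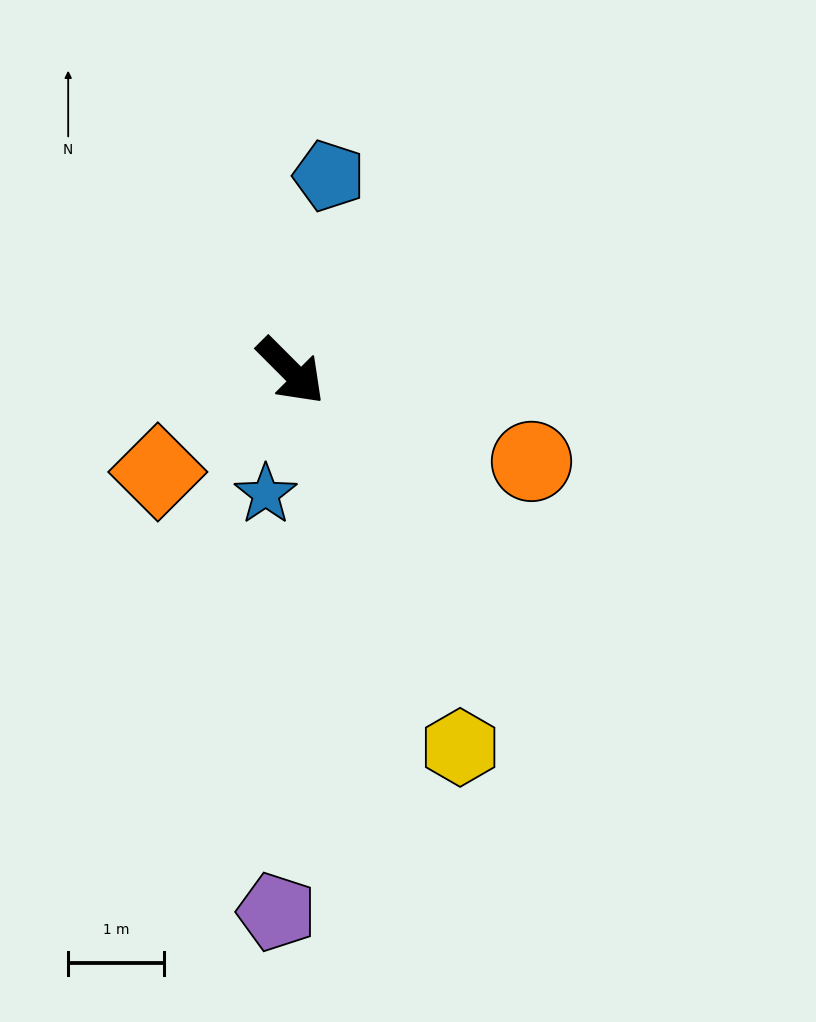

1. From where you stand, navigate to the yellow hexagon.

turn right 21°, forward 4.3 m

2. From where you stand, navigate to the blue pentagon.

turn left 124°, forward 2.1 m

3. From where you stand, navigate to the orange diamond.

turn right 98°, forward 1.7 m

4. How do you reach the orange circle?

turn left 24°, forward 2.7 m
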